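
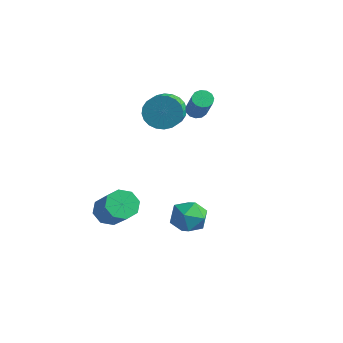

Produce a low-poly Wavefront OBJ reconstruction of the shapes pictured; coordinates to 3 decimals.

v 3.868 -1.438 -0.854
v 4.433 -2.279 -0.667
v 2.567 -2.401 -1.253
v 3.132 -3.242 -1.066
v 2.847 -2.629 -0.288
v 3.651 -2.033 -0.042
v 3.349 -2.647 -1.878
v 4.153 -2.051 -1.632
v 4.112 -3.026 -1.3
v 3.802 -3.015 -0.317
v 3.198 -1.665 -1.603
v 2.888 -1.654 -0.62
v -2.055 2.215 1.824
v -1.385 2.182 1.03
v -0.755 1.212 1.601
v -1.425 1.245 2.396
v -1.202 2.447 1.277
v -0.572 1.477 1.848
v -1.149 2.676 1.607
v -0.518 1.706 2.178
v -1.233 2.835 1.971
v -0.603 1.865 2.542
v -1.443 2.9 2.312
v -0.813 1.93 2.883
v -1.746 2.86 2.579
v -1.116 1.89 3.15
v -2.096 2.722 2.731
v -1.466 1.753 3.302
v -2.44 2.507 2.745
v -1.809 1.537 3.317
v -2.725 2.248 2.619
v -2.095 1.278 3.19
v -2.908 1.983 2.372
v -2.278 1.013 2.943
v -2.962 1.754 2.042
v -2.331 0.784 2.613
v -2.877 1.595 1.678
v -2.247 0.625 2.249
v -2.667 1.53 1.337
v -2.037 0.56 1.908
v -2.364 1.57 1.07
v -1.734 0.6 1.641
v -2.014 1.707 0.918
v -1.384 0.738 1.489
v -1.671 1.923 0.903
v -1.04 0.953 1.475
v -1.868 -2.14 -3.321
v -1.318 -2.441 -3.966
v 0.138 -3.041 -2.445
v -0.412 -2.74 -1.799
v -1.206 -1.779 -3.812
v 0.25 -2.38 -2.291
v -1.482 -1.328 -3.37
v -0.025 -1.929 -1.849
v -1.984 -1.353 -2.899
v -0.527 -1.954 -1.378
v -2.418 -1.839 -2.675
v -0.962 -2.439 -1.154
v -2.53 -2.5 -2.829
v -1.074 -3.101 -1.308
v -2.255 -2.951 -3.271
v -0.798 -3.552 -1.75
v -1.753 -2.926 -3.742
v -0.296 -3.527 -2.221
v -0.494 2.729 2.286
v -0.018 2.923 2.065
v 0.97 2.266 3.613
v 0.494 2.071 3.834
v -0.136 3.157 2.24
v 0.851 2.5 3.788
v -0.369 3.255 2.43
v 0.619 2.598 3.978
v -0.641 3.186 2.574
v 0.347 2.528 4.122
v -0.866 2.972 2.627
v 0.122 2.314 4.174
v -0.973 2.68 2.571
v 0.014 2.022 4.119
v -0.928 2.404 2.425
v 0.059 1.746 3.973
v -0.745 2.231 2.235
v 0.242 1.573 3.783
v -0.482 2.216 2.061
v 0.505 1.558 3.609
v -0.223 2.364 1.959
v 0.764 1.706 3.506
v -0.05 2.628 1.96
v 0.938 1.97 3.508
f 1 12 6
f 1 6 2
f 1 2 8
f 1 8 11
f 1 11 12
f 2 6 10
f 6 12 5
f 12 11 3
f 11 8 7
f 8 2 9
f 4 10 5
f 4 5 3
f 4 3 7
f 4 7 9
f 4 9 10
f 5 10 6
f 3 5 12
f 7 3 11
f 9 7 8
f 10 9 2
f 14 13 17
f 14 17 15
f 15 17 18
f 15 18 16
f 17 13 19
f 17 19 18
f 18 19 20
f 18 20 16
f 19 13 21
f 19 21 20
f 20 21 22
f 20 22 16
f 21 13 23
f 21 23 22
f 22 23 24
f 22 24 16
f 23 13 25
f 23 25 24
f 24 25 26
f 24 26 16
f 25 13 27
f 25 27 26
f 26 27 28
f 26 28 16
f 27 13 29
f 27 29 28
f 28 29 30
f 28 30 16
f 29 13 31
f 29 31 30
f 30 31 32
f 30 32 16
f 31 13 33
f 31 33 32
f 32 33 34
f 32 34 16
f 33 13 35
f 33 35 34
f 34 35 36
f 34 36 16
f 35 13 37
f 35 37 36
f 36 37 38
f 36 38 16
f 37 13 39
f 37 39 38
f 38 39 40
f 38 40 16
f 39 13 41
f 39 41 40
f 40 41 42
f 40 42 16
f 41 13 43
f 41 43 42
f 42 43 44
f 42 44 16
f 43 13 45
f 43 45 44
f 44 45 46
f 44 46 16
f 45 13 14
f 45 14 46
f 46 14 15
f 46 15 16
f 48 47 51
f 48 51 49
f 49 51 52
f 49 52 50
f 51 47 53
f 51 53 52
f 52 53 54
f 52 54 50
f 53 47 55
f 53 55 54
f 54 55 56
f 54 56 50
f 55 47 57
f 55 57 56
f 56 57 58
f 56 58 50
f 57 47 59
f 57 59 58
f 58 59 60
f 58 60 50
f 59 47 61
f 59 61 60
f 60 61 62
f 60 62 50
f 61 47 63
f 61 63 62
f 62 63 64
f 62 64 50
f 63 47 48
f 63 48 64
f 64 48 49
f 64 49 50
f 66 65 69
f 66 69 67
f 67 69 70
f 67 70 68
f 69 65 71
f 69 71 70
f 70 71 72
f 70 72 68
f 71 65 73
f 71 73 72
f 72 73 74
f 72 74 68
f 73 65 75
f 73 75 74
f 74 75 76
f 74 76 68
f 75 65 77
f 75 77 76
f 76 77 78
f 76 78 68
f 77 65 79
f 77 79 78
f 78 79 80
f 78 80 68
f 79 65 81
f 79 81 80
f 80 81 82
f 80 82 68
f 81 65 83
f 81 83 82
f 82 83 84
f 82 84 68
f 83 65 85
f 83 85 84
f 84 85 86
f 84 86 68
f 85 65 87
f 85 87 86
f 86 87 88
f 86 88 68
f 87 65 66
f 87 66 88
f 88 66 67
f 88 67 68



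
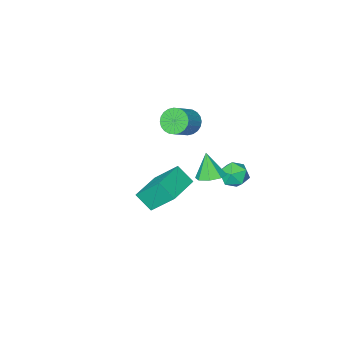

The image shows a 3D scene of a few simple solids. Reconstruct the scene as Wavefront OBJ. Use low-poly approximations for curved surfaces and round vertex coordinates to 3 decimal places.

v -3.326 -3.974 -1.154
v -2.856 -3.798 -1.914
v -1.644 -3.371 -1.065
v -2.114 -3.546 -0.306
v -3.01 -3.483 -1.853
v -1.798 -3.056 -1.004
v -3.211 -3.244 -1.686
v -1.999 -2.817 -0.837
v -3.43 -3.115 -1.438
v -2.218 -2.688 -0.589
v -3.633 -3.117 -1.146
v -2.421 -2.69 -0.298
v -3.79 -3.25 -0.856
v -2.578 -2.822 -0.008
v -3.876 -3.492 -0.612
v -2.664 -3.065 0.237
v -3.878 -3.808 -0.45
v -2.666 -3.381 0.399
v -3.796 -4.149 -0.395
v -2.584 -3.722 0.454
v -3.642 -4.464 -0.456
v -2.43 -4.037 0.393
v -3.441 -4.703 -0.623
v -2.229 -4.276 0.226
v -3.222 -4.832 -0.871
v -2.01 -4.405 -0.022
v -3.019 -4.83 -1.162
v -1.807 -4.403 -0.314
v -2.862 -4.698 -1.452
v -1.65 -4.27 -0.604
v -2.776 -4.455 -1.697
v -1.564 -4.028 -0.848
v -2.774 -4.139 -1.859
v -1.562 -3.712 -1.01
v 2.503 1.275 -0.049
v 1.84 2.453 1.356
v 2.11 2.104 -0.928
v 1.448 3.281 0.477
v 4.332 2.219 0.023
v 3.67 3.396 1.428
v 3.94 3.047 -0.856
v 3.277 4.225 0.549
v -0.119 2.704 -0.167
v 0.726 2.762 -0.097
v -0.201 2.116 1.307
v 0.422 3.302 0.101
v -0.199 3.492 0.142
v -0.773 3.22 0.002
v -0.964 2.646 -0.238
v -0.66 2.106 -0.436
v -0.039 1.916 -0.477
v 0.535 2.188 -0.336
v -4.202 0.764 -3.363
v -3.35 1.182 -3.243
v -3.61 -0.582 -2.877
v -2.758 -0.164 -2.757
v -3.487 0.064 -2.181
v -3.853 0.895 -2.482
v -3.107 -0.295 -3.638
v -3.473 0.536 -3.939
v -2.673 0.527 -3.414
v -2.908 0.749 -2.513
v -4.052 -0.149 -3.607
v -4.287 0.073 -2.706
f 2 1 5
f 2 5 3
f 3 5 6
f 3 6 4
f 5 1 7
f 5 7 6
f 6 7 8
f 6 8 4
f 7 1 9
f 7 9 8
f 8 9 10
f 8 10 4
f 9 1 11
f 9 11 10
f 10 11 12
f 10 12 4
f 11 1 13
f 11 13 12
f 12 13 14
f 12 14 4
f 13 1 15
f 13 15 14
f 14 15 16
f 14 16 4
f 15 1 17
f 15 17 16
f 16 17 18
f 16 18 4
f 17 1 19
f 17 19 18
f 18 19 20
f 18 20 4
f 19 1 21
f 19 21 20
f 20 21 22
f 20 22 4
f 21 1 23
f 21 23 22
f 22 23 24
f 22 24 4
f 23 1 25
f 23 25 24
f 24 25 26
f 24 26 4
f 25 1 27
f 25 27 26
f 26 27 28
f 26 28 4
f 27 1 29
f 27 29 28
f 28 29 30
f 28 30 4
f 29 1 31
f 29 31 30
f 30 31 32
f 30 32 4
f 31 1 33
f 31 33 32
f 32 33 34
f 32 34 4
f 33 1 2
f 33 2 34
f 34 2 3
f 34 3 4
f 36 38 35
f 39 36 35
f 35 38 37
f 37 39 35
f 36 42 38
f 40 36 39
f 40 42 36
f 38 42 37
f 41 39 37
f 37 42 41
f 41 40 39
f 42 40 41
f 44 43 46
f 44 46 45
f 46 43 47
f 46 47 45
f 47 43 48
f 47 48 45
f 48 43 49
f 48 49 45
f 49 43 50
f 49 50 45
f 50 43 51
f 50 51 45
f 51 43 52
f 51 52 45
f 52 43 44
f 52 44 45
f 53 64 58
f 53 58 54
f 53 54 60
f 53 60 63
f 53 63 64
f 54 58 62
f 58 64 57
f 64 63 55
f 63 60 59
f 60 54 61
f 56 62 57
f 56 57 55
f 56 55 59
f 56 59 61
f 56 61 62
f 57 62 58
f 55 57 64
f 59 55 63
f 61 59 60
f 62 61 54



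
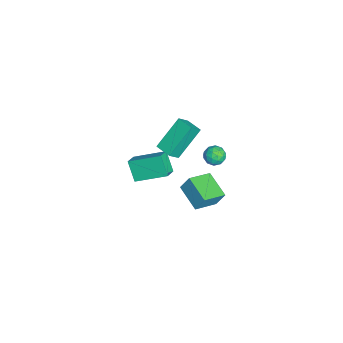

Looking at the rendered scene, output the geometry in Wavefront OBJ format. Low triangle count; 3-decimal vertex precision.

v -4.757 -2.243 -2.94
v -3.95 -2.548 -2.497
v -4.507 -0.384 -2.113
v -3.7 -0.689 -1.67
v -4 -1.851 -4.05
v -3.193 -2.156 -3.607
v -3.75 0.008 -3.223
v -2.943 -0.297 -2.78
v -1.802 2.624 -0.076
v -1.236 2.453 0.244
v -2.384 2.067 0.656
v -1.818 1.896 0.976
v -2.029 2.534 0.985
v -1.669 2.879 0.533
v -1.951 1.641 0.367
v -1.591 1.986 -0.085
v -1.327 1.845 0.518
v -1.376 2.397 0.9
v -2.244 2.123 0
v -2.293 2.675 0.382
v -1.468 2.588 0.02
v -2.152 1.932 0.88
v -2.277 2.308 0.885
v -1.944 2.207 1.074
v -1.723 2.838 0.189
v -1.39 2.737 0.378
v -1.856 2.785 0.813
v -2.23 1.783 0.522
v -1.897 1.682 0.711
v -1.676 2.313 -0.174
v -1.343 2.212 0.015
v -1.764 1.735 0.087
v -1.189 2.13 0.369
v -1.531 1.802 0.799
v -1.609 1.652 0.442
v -1.397 1.855 0.176
v -1.217 2.454 0.593
v -1.56 2.127 1.024
v -1.684 2.502 1.029
v -1.472 2.704 0.763
v -1.271 2.097 0.755
v -2.06 2.393 -0.124
v -2.403 2.066 0.307
v -2.148 1.816 0.137
v -1.936 2.018 -0.129
v -2.089 2.718 0.101
v -2.431 2.39 0.531
v -2.223 2.665 0.724
v -2.011 2.868 0.458
v -2.349 2.423 0.145
v -0.231 -0.374 2.831
v -1.225 0.79 4.285
v 0.508 0.299 2.798
v -0.485 1.462 4.252
v 0.245 -0.862 3.548
v -0.748 0.301 5.002
v 0.985 -0.19 3.515
v -0.009 0.974 4.969
v 0.864 1.483 0.968
v 0.945 1.954 1.881
v 2.181 2.269 0.446
v 2.262 2.74 1.358
v 1.718 0.38 1.462
v 1.799 0.851 2.374
v 3.035 1.166 0.939
v 3.116 1.637 1.852
f 2 4 1
f 5 2 1
f 1 4 3
f 3 5 1
f 2 8 4
f 6 2 5
f 6 8 2
f 4 8 3
f 7 5 3
f 3 8 7
f 7 6 5
f 8 6 7
f 9 46 25
f 46 20 49
f 25 49 14
f 46 49 25
f 9 25 21
f 25 14 26
f 21 26 10
f 25 26 21
f 9 21 30
f 21 10 31
f 30 31 16
f 21 31 30
f 9 30 42
f 30 16 45
f 42 45 19
f 30 45 42
f 9 42 46
f 42 19 50
f 46 50 20
f 42 50 46
f 10 26 37
f 26 14 40
f 37 40 18
f 26 40 37
f 14 49 27
f 49 20 48
f 27 48 13
f 49 48 27
f 20 50 47
f 50 19 43
f 47 43 11
f 50 43 47
f 19 45 44
f 45 16 32
f 44 32 15
f 45 32 44
f 16 31 36
f 31 10 33
f 36 33 17
f 31 33 36
f 12 38 24
f 38 18 39
f 24 39 13
f 38 39 24
f 12 24 22
f 24 13 23
f 22 23 11
f 24 23 22
f 12 22 29
f 22 11 28
f 29 28 15
f 22 28 29
f 12 29 34
f 29 15 35
f 34 35 17
f 29 35 34
f 12 34 38
f 34 17 41
f 38 41 18
f 34 41 38
f 13 39 27
f 39 18 40
f 27 40 14
f 39 40 27
f 11 23 47
f 23 13 48
f 47 48 20
f 23 48 47
f 15 28 44
f 28 11 43
f 44 43 19
f 28 43 44
f 17 35 36
f 35 15 32
f 36 32 16
f 35 32 36
f 18 41 37
f 41 17 33
f 37 33 10
f 41 33 37
f 52 54 51
f 55 52 51
f 51 54 53
f 53 55 51
f 52 58 54
f 56 52 55
f 56 58 52
f 54 58 53
f 57 55 53
f 53 58 57
f 57 56 55
f 58 56 57
f 60 62 59
f 63 60 59
f 59 62 61
f 61 63 59
f 60 66 62
f 64 60 63
f 64 66 60
f 62 66 61
f 65 63 61
f 61 66 65
f 65 64 63
f 66 64 65



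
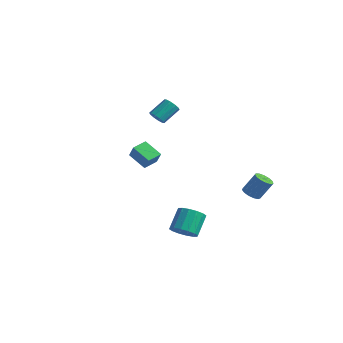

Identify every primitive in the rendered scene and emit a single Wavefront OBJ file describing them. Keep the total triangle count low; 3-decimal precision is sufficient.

v -3.818 1.861 0.241
v -3.393 2.037 -0.096
v -3.198 3.095 0.702
v -3.622 2.919 1.039
v -3.693 2.181 -0.214
v -3.497 3.239 0.585
v -4.04 2.203 -0.158
v -3.844 3.261 0.641
v -4.302 2.094 0.051
v -4.106 3.152 0.849
v -4.379 1.896 0.332
v -4.184 2.954 1.13
v -4.242 1.685 0.578
v -4.047 2.743 1.376
v -3.943 1.541 0.695
v -3.747 2.599 1.494
v -3.596 1.519 0.639
v -3.4 2.577 1.438
v -3.334 1.628 0.431
v -3.138 2.686 1.229
v -3.256 1.826 0.15
v -3.061 2.884 0.948
v 0.867 -3.823 -0.091
v -0.207 -3.907 0.543
v 0.892 -2.918 0.073
v -0.182 -3.002 0.707
v 1.342 -3.978 0.693
v 0.268 -4.062 1.327
v 1.367 -3.073 0.857
v 0.293 -3.157 1.491
v 4.08 -4.161 -3.667
v 4.371 -4.665 -3.103
v 4.07 -3.702 -2.089
v 3.78 -3.199 -2.653
v 4.701 -4.435 -3.224
v 4.4 -3.473 -2.209
v 4.864 -4.131 -3.463
v 4.563 -3.169 -2.449
v 4.817 -3.836 -3.757
v 4.516 -2.874 -2.743
v 4.573 -3.628 -4.027
v 4.272 -2.666 -3.013
v 4.197 -3.563 -4.2
v 3.896 -2.6 -3.186
v 3.79 -3.658 -4.231
v 3.489 -2.695 -3.217
v 3.46 -3.887 -4.111
v 3.159 -2.925 -3.096
v 3.297 -4.191 -3.871
v 2.996 -3.229 -2.857
v 3.344 -4.486 -3.577
v 3.043 -3.524 -2.563
v 3.588 -4.694 -3.307
v 3.287 -3.732 -2.293
v 3.964 -4.76 -3.134
v 3.663 -3.797 -2.12
v 3.514 1.825 -3.249
v 4.006 1.484 -3.293
v 4.477 2.014 -2.156
v 3.986 2.355 -2.111
v 4.075 1.773 -3.456
v 4.546 2.302 -2.319
v 3.966 2.077 -3.553
v 4.437 2.607 -2.416
v 3.713 2.302 -3.553
v 4.184 2.832 -2.416
v 3.398 2.376 -3.457
v 3.869 2.905 -2.32
v 3.119 2.274 -3.294
v 3.59 2.804 -2.157
v 2.966 2.03 -3.117
v 3.437 2.56 -1.98
v 2.987 1.721 -2.982
v 3.458 2.251 -1.845
v 3.176 1.445 -2.931
v 3.647 1.975 -1.794
v 3.472 1.29 -2.981
v 3.943 1.819 -1.844
v 3.781 1.304 -3.116
v 4.253 1.834 -1.979
f 2 1 5
f 2 5 3
f 3 5 6
f 3 6 4
f 5 1 7
f 5 7 6
f 6 7 8
f 6 8 4
f 7 1 9
f 7 9 8
f 8 9 10
f 8 10 4
f 9 1 11
f 9 11 10
f 10 11 12
f 10 12 4
f 11 1 13
f 11 13 12
f 12 13 14
f 12 14 4
f 13 1 15
f 13 15 14
f 14 15 16
f 14 16 4
f 15 1 17
f 15 17 16
f 16 17 18
f 16 18 4
f 17 1 19
f 17 19 18
f 18 19 20
f 18 20 4
f 19 1 21
f 19 21 20
f 20 21 22
f 20 22 4
f 21 1 2
f 21 2 22
f 22 2 3
f 22 3 4
f 24 26 23
f 27 24 23
f 23 26 25
f 25 27 23
f 24 30 26
f 28 24 27
f 28 30 24
f 26 30 25
f 29 27 25
f 25 30 29
f 29 28 27
f 30 28 29
f 32 31 35
f 32 35 33
f 33 35 36
f 33 36 34
f 35 31 37
f 35 37 36
f 36 37 38
f 36 38 34
f 37 31 39
f 37 39 38
f 38 39 40
f 38 40 34
f 39 31 41
f 39 41 40
f 40 41 42
f 40 42 34
f 41 31 43
f 41 43 42
f 42 43 44
f 42 44 34
f 43 31 45
f 43 45 44
f 44 45 46
f 44 46 34
f 45 31 47
f 45 47 46
f 46 47 48
f 46 48 34
f 47 31 49
f 47 49 48
f 48 49 50
f 48 50 34
f 49 31 51
f 49 51 50
f 50 51 52
f 50 52 34
f 51 31 53
f 51 53 52
f 52 53 54
f 52 54 34
f 53 31 55
f 53 55 54
f 54 55 56
f 54 56 34
f 55 31 32
f 55 32 56
f 56 32 33
f 56 33 34
f 58 57 61
f 58 61 59
f 59 61 62
f 59 62 60
f 61 57 63
f 61 63 62
f 62 63 64
f 62 64 60
f 63 57 65
f 63 65 64
f 64 65 66
f 64 66 60
f 65 57 67
f 65 67 66
f 66 67 68
f 66 68 60
f 67 57 69
f 67 69 68
f 68 69 70
f 68 70 60
f 69 57 71
f 69 71 70
f 70 71 72
f 70 72 60
f 71 57 73
f 71 73 72
f 72 73 74
f 72 74 60
f 73 57 75
f 73 75 74
f 74 75 76
f 74 76 60
f 75 57 77
f 75 77 76
f 76 77 78
f 76 78 60
f 77 57 79
f 77 79 78
f 78 79 80
f 78 80 60
f 79 57 58
f 79 58 80
f 80 58 59
f 80 59 60



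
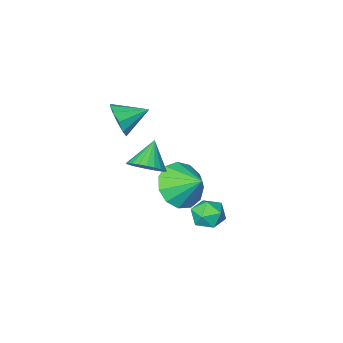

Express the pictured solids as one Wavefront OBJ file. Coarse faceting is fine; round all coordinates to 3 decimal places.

v 0.718 -2.987 -4.25
v 1.76 -2.84 -4.009
v 0.402 -1.993 -3.49
v 1.648 -2.499 -4.501
v 1.241 -2.314 -4.913
v 0.668 -2.342 -5.115
v 0.11 -2.574 -5.042
v -0.255 -2.938 -4.717
v -0.31 -3.317 -4.245
v -0.04 -3.592 -3.774
v 0.471 -3.674 -3.454
v 1.061 -3.538 -3.387
v 1.541 -3.227 -3.594
v 2.534 -2.411 -2.175
v 3.006 -2.119 -1.657
v 1.866 -2.949 -1.265
v 2.803 -1.903 -1.678
v 2.559 -1.766 -1.776
v 2.311 -1.726 -1.934
v 2.098 -1.791 -2.129
v 1.95 -1.95 -2.331
v 1.891 -2.18 -2.509
v 1.93 -2.444 -2.637
v 2.061 -2.704 -2.694
v 2.264 -2.919 -2.672
v 2.508 -3.057 -2.575
v 2.756 -3.097 -2.417
v 2.97 -3.032 -2.222
v 3.117 -2.873 -2.02
v 3.176 -2.643 -1.842
v 3.137 -2.379 -1.714
v 1.01 0.259 -3.558
v 1.694 0.065 -3.627
v 0.686 -0.665 -4.173
v 1.37 -0.859 -4.242
v 1.051 -0.896 -3.604
v 1.251 -0.325 -3.223
v 1.129 -0.275 -4.577
v 1.329 0.296 -4.196
v 1.768 -0.265 -4.257
v 1.72 -0.649 -3.655
v 0.66 0.049 -4.145
v 0.612 -0.335 -3.543
v 3.255 -3.125 0.226
v 3.607 -2.901 0.885
v 2.205 -2.735 0.654
v 3.619 -2.531 0.576
v 3.492 -2.388 0.134
v 3.274 -2.526 -0.274
v 3.049 -2.894 -0.49
v 2.903 -3.349 -0.433
v 2.892 -3.72 -0.125
v 3.019 -3.863 0.318
v 3.236 -3.724 0.725
v 3.461 -3.357 0.941
f 2 1 4
f 2 4 3
f 4 1 5
f 4 5 3
f 5 1 6
f 5 6 3
f 6 1 7
f 6 7 3
f 7 1 8
f 7 8 3
f 8 1 9
f 8 9 3
f 9 1 10
f 9 10 3
f 10 1 11
f 10 11 3
f 11 1 12
f 11 12 3
f 12 1 13
f 12 13 3
f 13 1 2
f 13 2 3
f 15 14 17
f 15 17 16
f 17 14 18
f 17 18 16
f 18 14 19
f 18 19 16
f 19 14 20
f 19 20 16
f 20 14 21
f 20 21 16
f 21 14 22
f 21 22 16
f 22 14 23
f 22 23 16
f 23 14 24
f 23 24 16
f 24 14 25
f 24 25 16
f 25 14 26
f 25 26 16
f 26 14 27
f 26 27 16
f 27 14 28
f 27 28 16
f 28 14 29
f 28 29 16
f 29 14 30
f 29 30 16
f 30 14 31
f 30 31 16
f 31 14 15
f 31 15 16
f 32 43 37
f 32 37 33
f 32 33 39
f 32 39 42
f 32 42 43
f 33 37 41
f 37 43 36
f 43 42 34
f 42 39 38
f 39 33 40
f 35 41 36
f 35 36 34
f 35 34 38
f 35 38 40
f 35 40 41
f 36 41 37
f 34 36 43
f 38 34 42
f 40 38 39
f 41 40 33
f 45 44 47
f 45 47 46
f 47 44 48
f 47 48 46
f 48 44 49
f 48 49 46
f 49 44 50
f 49 50 46
f 50 44 51
f 50 51 46
f 51 44 52
f 51 52 46
f 52 44 53
f 52 53 46
f 53 44 54
f 53 54 46
f 54 44 55
f 54 55 46
f 55 44 45
f 55 45 46



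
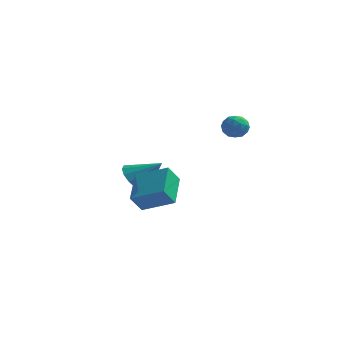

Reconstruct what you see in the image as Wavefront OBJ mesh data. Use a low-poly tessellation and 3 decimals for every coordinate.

v -2.717 -0.235 -0.846
v -2.266 -0.817 -1.309
v -1.583 -0.145 0.146
v -2.149 -0.417 -1.479
v -2.184 0.032 -1.48
v -2.362 0.409 -1.311
v -2.636 0.614 -1.017
v -2.931 0.591 -0.678
v -3.169 0.347 -0.383
v -3.286 -0.054 -0.213
v -3.25 -0.502 -0.213
v -3.072 -0.88 -0.382
v -2.799 -1.085 -0.676
v -2.504 -1.062 -1.015
v -1.457 -4.193 -0.721
v -1.848 -4.583 0.076
v -1.612 -2.707 -0.069
v -2.003 -3.098 0.728
v -0.037 -4.322 -0.088
v -0.428 -4.713 0.709
v -0.192 -2.837 0.564
v -0.583 -3.227 1.361
v 0.906 2.168 2.096
v 1.454 2.281 1.76
v 0.986 1.139 1.88
v 1.534 1.252 1.544
v 1.528 1.322 2.193
v 1.479 1.958 2.326
v 0.961 1.462 1.314
v 0.912 2.098 1.447
v 1.488 1.845 1.277
v 1.838 1.758 1.82
v 0.602 1.662 1.82
v 0.952 1.575 2.363
v 1.173 2.315 1.947
v 1.267 1.105 1.693
v 1.263 1.146 2.074
v 1.585 1.212 1.877
v 1.188 2.125 2.279
v 1.51 2.191 2.082
v 1.553 1.627 2.336
v 0.93 1.229 1.558
v 1.252 1.295 1.361
v 0.855 2.208 1.763
v 1.177 2.274 1.566
v 0.887 1.793 1.304
v 1.515 2.125 1.466
v 1.562 1.52 1.339
v 1.225 1.643 1.204
v 1.197 2.017 1.282
v 1.721 2.074 1.785
v 1.768 1.469 1.658
v 1.764 1.51 2.039
v 1.735 1.884 2.118
v 1.741 1.817 1.501
v 0.672 1.951 1.982
v 0.719 1.346 1.855
v 0.705 1.536 1.522
v 0.676 1.91 1.601
v 0.878 1.9 2.301
v 0.925 1.295 2.174
v 1.243 1.403 2.358
v 1.215 1.777 2.436
v 0.699 1.603 2.139
f 2 1 4
f 2 4 3
f 4 1 5
f 4 5 3
f 5 1 6
f 5 6 3
f 6 1 7
f 6 7 3
f 7 1 8
f 7 8 3
f 8 1 9
f 8 9 3
f 9 1 10
f 9 10 3
f 10 1 11
f 10 11 3
f 11 1 12
f 11 12 3
f 12 1 13
f 12 13 3
f 13 1 14
f 13 14 3
f 14 1 2
f 14 2 3
f 16 18 15
f 19 16 15
f 15 18 17
f 17 19 15
f 16 22 18
f 20 16 19
f 20 22 16
f 18 22 17
f 21 19 17
f 17 22 21
f 21 20 19
f 22 20 21
f 23 60 39
f 60 34 63
f 39 63 28
f 60 63 39
f 23 39 35
f 39 28 40
f 35 40 24
f 39 40 35
f 23 35 44
f 35 24 45
f 44 45 30
f 35 45 44
f 23 44 56
f 44 30 59
f 56 59 33
f 44 59 56
f 23 56 60
f 56 33 64
f 60 64 34
f 56 64 60
f 24 40 51
f 40 28 54
f 51 54 32
f 40 54 51
f 28 63 41
f 63 34 62
f 41 62 27
f 63 62 41
f 34 64 61
f 64 33 57
f 61 57 25
f 64 57 61
f 33 59 58
f 59 30 46
f 58 46 29
f 59 46 58
f 30 45 50
f 45 24 47
f 50 47 31
f 45 47 50
f 26 52 38
f 52 32 53
f 38 53 27
f 52 53 38
f 26 38 36
f 38 27 37
f 36 37 25
f 38 37 36
f 26 36 43
f 36 25 42
f 43 42 29
f 36 42 43
f 26 43 48
f 43 29 49
f 48 49 31
f 43 49 48
f 26 48 52
f 48 31 55
f 52 55 32
f 48 55 52
f 27 53 41
f 53 32 54
f 41 54 28
f 53 54 41
f 25 37 61
f 37 27 62
f 61 62 34
f 37 62 61
f 29 42 58
f 42 25 57
f 58 57 33
f 42 57 58
f 31 49 50
f 49 29 46
f 50 46 30
f 49 46 50
f 32 55 51
f 55 31 47
f 51 47 24
f 55 47 51



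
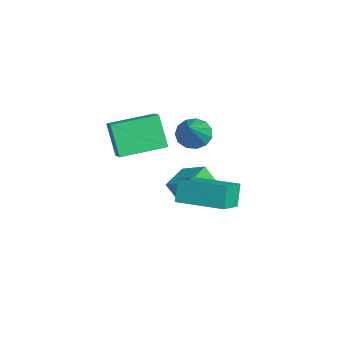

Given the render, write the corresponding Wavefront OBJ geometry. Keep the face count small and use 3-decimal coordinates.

v -3.773 -0.072 1.167
v -2.946 -0.092 1.653
v -3.839 1.928 1.364
v -3.011 1.907 1.85
v -2.949 0.093 -0.23
v -2.121 0.072 0.256
v -3.014 2.092 -0.033
v -2.187 2.072 0.453
v -0.701 2.711 2.144
v -0.168 3.075 1.782
v 0.641 2.129 3.536
v -0.332 3.346 2.054
v -0.613 3.416 2.354
v -0.922 3.261 2.587
v -1.161 2.933 2.68
v -1.254 2.534 2.603
v -1.172 2.191 2.38
v -0.94 2.014 2.082
v -0.632 2.058 1.804
v -0.347 2.31 1.634
v -0.174 2.689 1.626
v -2.479 2.509 -3.034
v -2.733 2.107 -2.258
v -3.319 3.438 -2.828
v -3.573 3.036 -2.052
v -1.547 3.204 -2.368
v -1.801 2.802 -1.592
v -2.387 4.133 -2.162
v -2.641 3.731 -1.386
v 0.932 1.513 -0.473
v 0.464 1.756 0.47
v 0.132 2.298 -1.071
v -0.335 2.541 -0.129
v 2.275 3.079 -0.211
v 1.808 3.322 0.731
v 1.476 3.864 -0.81
v 1.008 4.107 0.133
f 2 4 1
f 5 2 1
f 1 4 3
f 3 5 1
f 2 8 4
f 6 2 5
f 6 8 2
f 4 8 3
f 7 5 3
f 3 8 7
f 7 6 5
f 8 6 7
f 10 9 12
f 10 12 11
f 12 9 13
f 12 13 11
f 13 9 14
f 13 14 11
f 14 9 15
f 14 15 11
f 15 9 16
f 15 16 11
f 16 9 17
f 16 17 11
f 17 9 18
f 17 18 11
f 18 9 19
f 18 19 11
f 19 9 20
f 19 20 11
f 20 9 21
f 20 21 11
f 21 9 10
f 21 10 11
f 23 25 22
f 26 23 22
f 22 25 24
f 24 26 22
f 23 29 25
f 27 23 26
f 27 29 23
f 25 29 24
f 28 26 24
f 24 29 28
f 28 27 26
f 29 27 28
f 31 33 30
f 34 31 30
f 30 33 32
f 32 34 30
f 31 37 33
f 35 31 34
f 35 37 31
f 33 37 32
f 36 34 32
f 32 37 36
f 36 35 34
f 37 35 36



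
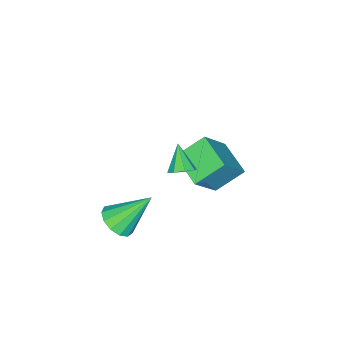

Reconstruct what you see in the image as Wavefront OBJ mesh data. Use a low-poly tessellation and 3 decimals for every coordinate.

v -5.48 1.494 -0.896
v -4.19 1.336 0.664
v -4.79 2.931 -1.321
v -3.5 2.773 0.238
v -4.48 0.747 -1.798
v -3.19 0.589 -0.239
v -3.79 2.184 -2.224
v -2.5 2.026 -0.664
v 0.429 0.328 -1.591
v 1.186 0.551 -1.303
v -0.449 1.372 -0.089
v 1.057 0.886 -1.612
v 0.729 1.044 -1.914
v 0.305 0.975 -2.113
v -0.079 0.7 -2.147
v -0.302 0.307 -2.005
v -0.292 -0.079 -1.731
v -0.054 -0.336 -1.413
v 0.338 -0.382 -1.152
v 0.759 -0.203 -1.03
v 1.075 0.145 -1.087
v -0.772 2.603 2.212
v -0.284 2.555 2.521
v -1.388 1.977 3.088
v -0.513 2.921 2.622
v -0.894 3.101 2.482
v -1.204 2.989 2.185
v -1.261 2.651 1.903
v -1.031 2.284 1.802
v -0.65 2.104 1.942
v -0.341 2.216 2.24
f 2 4 1
f 5 2 1
f 1 4 3
f 3 5 1
f 2 8 4
f 6 2 5
f 6 8 2
f 4 8 3
f 7 5 3
f 3 8 7
f 7 6 5
f 8 6 7
f 10 9 12
f 10 12 11
f 12 9 13
f 12 13 11
f 13 9 14
f 13 14 11
f 14 9 15
f 14 15 11
f 15 9 16
f 15 16 11
f 16 9 17
f 16 17 11
f 17 9 18
f 17 18 11
f 18 9 19
f 18 19 11
f 19 9 20
f 19 20 11
f 20 9 21
f 20 21 11
f 21 9 10
f 21 10 11
f 23 22 25
f 23 25 24
f 25 22 26
f 25 26 24
f 26 22 27
f 26 27 24
f 27 22 28
f 27 28 24
f 28 22 29
f 28 29 24
f 29 22 30
f 29 30 24
f 30 22 31
f 30 31 24
f 31 22 23
f 31 23 24



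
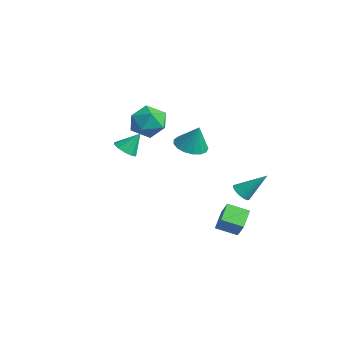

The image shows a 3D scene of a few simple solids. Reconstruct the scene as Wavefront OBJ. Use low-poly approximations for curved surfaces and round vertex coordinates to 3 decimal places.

v 2.333 2.195 -1.554
v 2.846 1.753 -1.421
v 3.067 3.465 -0.166
v 2.955 1.903 -1.616
v 2.969 2.097 -1.802
v 2.887 2.307 -1.95
v 2.72 2.499 -2.037
v 2.494 2.645 -2.051
v 2.244 2.722 -1.99
v 2.007 2.719 -1.862
v 1.82 2.637 -1.687
v 1.711 2.487 -1.492
v 1.696 2.292 -1.306
v 1.779 2.083 -1.158
v 1.946 1.891 -1.071
v 2.171 1.745 -1.057
v 2.422 1.667 -1.118
v 2.659 1.67 -1.246
v 3.164 -0.009 -3.483
v 3.83 -0.022 -2.485
v 2.255 0.936 -2.865
v 2.921 0.923 -1.867
v 3.919 1.037 -3.973
v 4.585 1.024 -2.975
v 3.01 1.982 -3.355
v 3.676 1.969 -2.357
v 0.36 -4.227 2.641
v 1.048 -4.589 2.78
v 0.58 -3.373 3.779
v 1.134 -4.213 2.481
v 0.924 -3.842 2.243
v 0.499 -3.618 2.157
v 0.021 -3.626 2.256
v -0.328 -3.864 2.502
v -0.413 -4.241 2.8
v -0.204 -4.612 3.038
v 0.222 -4.836 3.124
v 0.7 -4.827 3.025
v -4.009 2.462 -0.496
v -3.029 2.029 -0.744
v -3.471 2.738 1.156
v -2.97 2.542 -0.848
v -3.15 3.036 -0.872
v -3.526 3.399 -0.81
v -4.013 3.548 -0.676
v -4.499 3.447 -0.501
v -4.873 3.121 -0.324
v -5.049 2.644 -0.188
v -4.987 2.126 -0.121
v -4.701 1.684 -0.141
v -4.257 1.421 -0.242
v -3.755 1.396 -0.402
v -3.312 1.616 -0.583
v -3.43 -1.701 3.186
v -2.996 -1.176 2.124
v -1.584 -1.504 4.036
v -1.15 -0.979 2.974
v -1.979 -0.356 3.693
v -3.12 -0.478 3.168
v -1.46 -2.202 2.992
v -2.601 -2.324 2.467
v -1.779 -1.486 2.004
v -2.1 -0.345 2.437
v -2.48 -2.335 3.723
v -2.801 -1.194 4.156
f 2 1 4
f 2 4 3
f 4 1 5
f 4 5 3
f 5 1 6
f 5 6 3
f 6 1 7
f 6 7 3
f 7 1 8
f 7 8 3
f 8 1 9
f 8 9 3
f 9 1 10
f 9 10 3
f 10 1 11
f 10 11 3
f 11 1 12
f 11 12 3
f 12 1 13
f 12 13 3
f 13 1 14
f 13 14 3
f 14 1 15
f 14 15 3
f 15 1 16
f 15 16 3
f 16 1 17
f 16 17 3
f 17 1 18
f 17 18 3
f 18 1 2
f 18 2 3
f 20 22 19
f 23 20 19
f 19 22 21
f 21 23 19
f 20 26 22
f 24 20 23
f 24 26 20
f 22 26 21
f 25 23 21
f 21 26 25
f 25 24 23
f 26 24 25
f 28 27 30
f 28 30 29
f 30 27 31
f 30 31 29
f 31 27 32
f 31 32 29
f 32 27 33
f 32 33 29
f 33 27 34
f 33 34 29
f 34 27 35
f 34 35 29
f 35 27 36
f 35 36 29
f 36 27 37
f 36 37 29
f 37 27 38
f 37 38 29
f 38 27 28
f 38 28 29
f 40 39 42
f 40 42 41
f 42 39 43
f 42 43 41
f 43 39 44
f 43 44 41
f 44 39 45
f 44 45 41
f 45 39 46
f 45 46 41
f 46 39 47
f 46 47 41
f 47 39 48
f 47 48 41
f 48 39 49
f 48 49 41
f 49 39 50
f 49 50 41
f 50 39 51
f 50 51 41
f 51 39 52
f 51 52 41
f 52 39 53
f 52 53 41
f 53 39 40
f 53 40 41
f 54 65 59
f 54 59 55
f 54 55 61
f 54 61 64
f 54 64 65
f 55 59 63
f 59 65 58
f 65 64 56
f 64 61 60
f 61 55 62
f 57 63 58
f 57 58 56
f 57 56 60
f 57 60 62
f 57 62 63
f 58 63 59
f 56 58 65
f 60 56 64
f 62 60 61
f 63 62 55



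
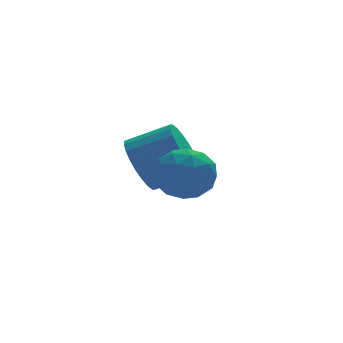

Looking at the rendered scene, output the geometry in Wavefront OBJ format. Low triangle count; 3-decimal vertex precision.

v -2.228 -0.051 0.133
v -1.643 -0.515 0.135
v -2.797 -0.765 0.925
v -2.212 -1.229 0.927
v -2.151 -0.549 1.231
v -1.8 -0.108 0.741
v -2.64 -1.172 0.319
v -2.289 -0.731 -0.171
v -1.898 -1.207 0.25
v -1.595 -0.823 0.814
v -2.845 -0.457 0.246
v -2.542 -0.073 0.81
v -1.886 -0.221 0.065
v -2.554 -1.059 0.995
v -2.518 -0.66 1.174
v -2.174 -0.933 1.175
v -1.978 0.018 0.421
v -1.634 -0.254 0.422
v -1.932 -0.274 1.066
v -2.806 -1.026 0.638
v -2.462 -1.298 0.639
v -2.266 -0.347 -0.115
v -1.922 -0.62 -0.114
v -2.508 -1.006 -0.006
v -1.692 -0.9 0.133
v -2.026 -1.319 0.599
v -2.278 -1.286 0.241
v -2.071 -1.027 -0.047
v -1.514 -0.674 0.465
v -1.848 -1.093 0.93
v -1.812 -0.694 1.109
v -1.606 -0.435 0.821
v -1.663 -1.081 0.532
v -2.592 -0.187 0.13
v -2.926 -0.606 0.595
v -2.834 -0.845 0.239
v -2.628 -0.586 -0.049
v -2.414 0.039 0.461
v -2.748 -0.38 0.927
v -2.369 -0.253 1.107
v -2.162 0.006 0.819
v -2.777 -0.199 0.528
v -2.507 1.63 0.052
v -2.094 2.2 -0.329
v -1.12 1.84 0.187
v -1.533 1.27 0.568
v -2.178 2.349 -0.068
v -1.203 1.989 0.449
v -2.311 2.389 0.212
v -1.337 2.029 0.728
v -2.474 2.313 0.467
v -1.5 1.953 0.983
v -2.642 2.134 0.659
v -1.668 1.773 1.175
v -2.79 1.877 0.758
v -1.816 1.517 1.275
v -2.895 1.583 0.75
v -1.92 1.223 1.267
v -2.94 1.296 0.636
v -1.966 0.936 1.152
v -2.92 1.06 0.433
v -1.946 0.7 0.949
v -2.837 0.911 0.171
v -1.862 0.551 0.688
v -2.703 0.871 -0.108
v -1.729 0.511 0.408
v -2.54 0.947 -0.363
v -1.566 0.587 0.153
v -2.372 1.127 -0.555
v -1.398 0.766 -0.039
v -2.224 1.383 -0.655
v -1.25 1.023 -0.138
v -2.12 1.677 -0.647
v -1.145 1.317 -0.13
v -2.074 1.964 -0.532
v -1.1 1.604 -0.016
f 1 38 17
f 38 12 41
f 17 41 6
f 38 41 17
f 1 17 13
f 17 6 18
f 13 18 2
f 17 18 13
f 1 13 22
f 13 2 23
f 22 23 8
f 13 23 22
f 1 22 34
f 22 8 37
f 34 37 11
f 22 37 34
f 1 34 38
f 34 11 42
f 38 42 12
f 34 42 38
f 2 18 29
f 18 6 32
f 29 32 10
f 18 32 29
f 6 41 19
f 41 12 40
f 19 40 5
f 41 40 19
f 12 42 39
f 42 11 35
f 39 35 3
f 42 35 39
f 11 37 36
f 37 8 24
f 36 24 7
f 37 24 36
f 8 23 28
f 23 2 25
f 28 25 9
f 23 25 28
f 4 30 16
f 30 10 31
f 16 31 5
f 30 31 16
f 4 16 14
f 16 5 15
f 14 15 3
f 16 15 14
f 4 14 21
f 14 3 20
f 21 20 7
f 14 20 21
f 4 21 26
f 21 7 27
f 26 27 9
f 21 27 26
f 4 26 30
f 26 9 33
f 30 33 10
f 26 33 30
f 5 31 19
f 31 10 32
f 19 32 6
f 31 32 19
f 3 15 39
f 15 5 40
f 39 40 12
f 15 40 39
f 7 20 36
f 20 3 35
f 36 35 11
f 20 35 36
f 9 27 28
f 27 7 24
f 28 24 8
f 27 24 28
f 10 33 29
f 33 9 25
f 29 25 2
f 33 25 29
f 44 43 47
f 44 47 45
f 45 47 48
f 45 48 46
f 47 43 49
f 47 49 48
f 48 49 50
f 48 50 46
f 49 43 51
f 49 51 50
f 50 51 52
f 50 52 46
f 51 43 53
f 51 53 52
f 52 53 54
f 52 54 46
f 53 43 55
f 53 55 54
f 54 55 56
f 54 56 46
f 55 43 57
f 55 57 56
f 56 57 58
f 56 58 46
f 57 43 59
f 57 59 58
f 58 59 60
f 58 60 46
f 59 43 61
f 59 61 60
f 60 61 62
f 60 62 46
f 61 43 63
f 61 63 62
f 62 63 64
f 62 64 46
f 63 43 65
f 63 65 64
f 64 65 66
f 64 66 46
f 65 43 67
f 65 67 66
f 66 67 68
f 66 68 46
f 67 43 69
f 67 69 68
f 68 69 70
f 68 70 46
f 69 43 71
f 69 71 70
f 70 71 72
f 70 72 46
f 71 43 73
f 71 73 72
f 72 73 74
f 72 74 46
f 73 43 75
f 73 75 74
f 74 75 76
f 74 76 46
f 75 43 44
f 75 44 76
f 76 44 45
f 76 45 46



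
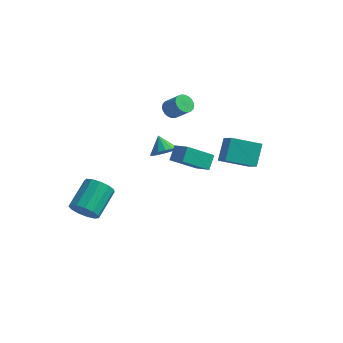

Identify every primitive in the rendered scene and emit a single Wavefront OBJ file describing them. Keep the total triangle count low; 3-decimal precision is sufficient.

v -2.985 -4.258 -2.05
v -2.078 -4.317 -2.012
v -2.008 -2.621 -1.033
v -2.915 -2.562 -1.07
v -2.188 -4.063 -2.444
v -2.118 -2.367 -1.465
v -2.552 -3.871 -2.75
v -2.482 -2.175 -1.771
v -3.053 -3.802 -2.834
v -2.983 -2.106 -1.855
v -3.533 -3.878 -2.669
v -3.462 -2.182 -1.69
v -3.838 -4.074 -2.307
v -3.768 -2.378 -1.328
v -3.873 -4.329 -1.864
v -3.803 -2.633 -0.884
v -3.626 -4.561 -1.479
v -3.556 -2.865 -0.5
v -3.175 -4.697 -1.276
v -3.105 -3.001 -0.296
v -2.664 -4.694 -1.318
v -2.594 -2.998 -0.339
v -2.255 -4.552 -1.593
v -2.185 -2.856 -0.613
v -1.4 3.159 1.982
v -1.022 3.553 1.648
v -0.122 3.415 2.504
v -0.5 3.021 2.838
v -1.14 3.714 1.798
v -0.24 3.576 2.654
v -1.297 3.791 1.976
v -0.397 3.652 2.832
v -1.471 3.771 2.155
v -0.57 3.633 3.011
v -1.633 3.659 2.308
v -0.733 3.52 3.164
v -1.76 3.47 2.411
v -0.859 3.331 3.267
v -1.832 3.234 2.448
v -0.932 3.095 3.304
v -1.839 2.986 2.415
v -0.938 2.848 3.271
v -1.778 2.765 2.316
v -0.878 2.627 3.172
v -1.66 2.604 2.166
v -0.76 2.466 3.022
v -1.503 2.528 1.988
v -0.603 2.389 2.844
v -1.33 2.547 1.809
v -0.429 2.409 2.665
v -1.167 2.66 1.656
v -0.267 2.521 2.512
v -1.041 2.849 1.553
v -0.14 2.71 2.409
v -0.968 3.085 1.516
v -0.068 2.946 2.372
v -0.962 3.332 1.549
v -0.061 3.194 2.405
v 0.071 -0.06 0.343
v 0.023 0.666 1.043
v 1.102 1.124 -0.813
v 1.055 1.85 -0.113
v 1.045 -0.45 0.813
v 0.998 0.276 1.513
v 2.077 0.734 -0.343
v 2.029 1.46 0.357
v -0.766 1.016 0.008
v -0.079 1.229 0.423
v -1.414 1.544 0.812
v -0.15 1.555 0.151
v -0.387 1.736 -0.158
v -0.725 1.724 -0.424
v -1.073 1.522 -0.573
v -1.34 1.185 -0.567
v -1.452 0.803 -0.406
v -1.381 0.478 -0.135
v -1.144 0.297 0.175
v -0.806 0.308 0.44
v -0.458 0.51 0.589
v -0.191 0.847 0.583
v 3.74 -0.837 2.065
v 3.608 0.165 3.174
v 2.93 -0.013 1.223
v 2.798 0.99 2.331
v 5.182 -0.01 1.489
v 5.05 0.993 2.597
v 4.372 0.815 0.646
v 4.24 1.817 1.755
f 2 1 5
f 2 5 3
f 3 5 6
f 3 6 4
f 5 1 7
f 5 7 6
f 6 7 8
f 6 8 4
f 7 1 9
f 7 9 8
f 8 9 10
f 8 10 4
f 9 1 11
f 9 11 10
f 10 11 12
f 10 12 4
f 11 1 13
f 11 13 12
f 12 13 14
f 12 14 4
f 13 1 15
f 13 15 14
f 14 15 16
f 14 16 4
f 15 1 17
f 15 17 16
f 16 17 18
f 16 18 4
f 17 1 19
f 17 19 18
f 18 19 20
f 18 20 4
f 19 1 21
f 19 21 20
f 20 21 22
f 20 22 4
f 21 1 23
f 21 23 22
f 22 23 24
f 22 24 4
f 23 1 2
f 23 2 24
f 24 2 3
f 24 3 4
f 26 25 29
f 26 29 27
f 27 29 30
f 27 30 28
f 29 25 31
f 29 31 30
f 30 31 32
f 30 32 28
f 31 25 33
f 31 33 32
f 32 33 34
f 32 34 28
f 33 25 35
f 33 35 34
f 34 35 36
f 34 36 28
f 35 25 37
f 35 37 36
f 36 37 38
f 36 38 28
f 37 25 39
f 37 39 38
f 38 39 40
f 38 40 28
f 39 25 41
f 39 41 40
f 40 41 42
f 40 42 28
f 41 25 43
f 41 43 42
f 42 43 44
f 42 44 28
f 43 25 45
f 43 45 44
f 44 45 46
f 44 46 28
f 45 25 47
f 45 47 46
f 46 47 48
f 46 48 28
f 47 25 49
f 47 49 48
f 48 49 50
f 48 50 28
f 49 25 51
f 49 51 50
f 50 51 52
f 50 52 28
f 51 25 53
f 51 53 52
f 52 53 54
f 52 54 28
f 53 25 55
f 53 55 54
f 54 55 56
f 54 56 28
f 55 25 57
f 55 57 56
f 56 57 58
f 56 58 28
f 57 25 26
f 57 26 58
f 58 26 27
f 58 27 28
f 60 62 59
f 63 60 59
f 59 62 61
f 61 63 59
f 60 66 62
f 64 60 63
f 64 66 60
f 62 66 61
f 65 63 61
f 61 66 65
f 65 64 63
f 66 64 65
f 68 67 70
f 68 70 69
f 70 67 71
f 70 71 69
f 71 67 72
f 71 72 69
f 72 67 73
f 72 73 69
f 73 67 74
f 73 74 69
f 74 67 75
f 74 75 69
f 75 67 76
f 75 76 69
f 76 67 77
f 76 77 69
f 77 67 78
f 77 78 69
f 78 67 79
f 78 79 69
f 79 67 80
f 79 80 69
f 80 67 68
f 80 68 69
f 82 84 81
f 85 82 81
f 81 84 83
f 83 85 81
f 82 88 84
f 86 82 85
f 86 88 82
f 84 88 83
f 87 85 83
f 83 88 87
f 87 86 85
f 88 86 87



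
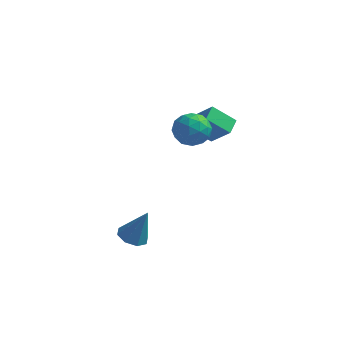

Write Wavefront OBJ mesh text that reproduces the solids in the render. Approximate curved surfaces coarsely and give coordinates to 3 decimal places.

v 1.566 1.169 3.866
v 2.149 0.314 3.68
v 0.411 0.626 2.74
v 0.994 -0.229 2.554
v 0.514 -0.112 3.482
v 1.227 0.223 4.178
v 1.333 0.717 2.242
v 2.046 1.052 2.938
v 2.005 0.035 2.676
v 1.499 -0.478 3.443
v 1.061 1.418 2.977
v 0.555 0.905 3.744
v 1.959 0.789 3.871
v 0.601 0.151 2.549
v 0.319 0.22 3.094
v 0.662 -0.283 2.985
v 1.417 0.736 4.164
v 1.76 0.233 4.055
v 0.799 -0.017 3.939
v 0.8 0.707 2.365
v 1.143 0.204 2.256
v 1.898 1.223 3.435
v 2.241 0.72 3.326
v 1.761 0.957 2.481
v 2.217 0.122 3.172
v 1.538 -0.197 2.511
v 1.737 0.359 2.327
v 2.156 0.556 2.736
v 1.919 -0.179 3.623
v 1.241 -0.498 2.961
v 0.958 -0.429 3.507
v 1.378 -0.232 3.915
v 1.835 -0.343 3.033
v 1.319 1.438 3.459
v 0.641 1.119 2.797
v 1.182 1.172 2.505
v 1.602 1.369 2.913
v 1.022 1.137 3.909
v 0.343 0.818 3.248
v 0.404 0.384 3.684
v 0.823 0.581 4.093
v 0.725 1.283 3.387
v -1.037 -1.738 -3.856
v -0.426 -1.237 -4.169
v -0.303 -1.502 -2.044
v -0.958 -0.904 -3.997
v -1.536 -1.059 -3.743
v -1.822 -1.613 -3.555
v -1.648 -2.24 -3.543
v -1.116 -2.573 -3.715
v -0.538 -2.417 -3.97
v -0.252 -1.864 -4.158
v 1.388 3.12 0.579
v 0.218 2.792 1.557
v 1.398 4.046 0.901
v 0.228 3.717 1.879
v 2.532 2.683 1.801
v 1.362 2.354 2.779
v 2.542 3.608 2.123
v 1.372 3.28 3.101
f 1 38 17
f 38 12 41
f 17 41 6
f 38 41 17
f 1 17 13
f 17 6 18
f 13 18 2
f 17 18 13
f 1 13 22
f 13 2 23
f 22 23 8
f 13 23 22
f 1 22 34
f 22 8 37
f 34 37 11
f 22 37 34
f 1 34 38
f 34 11 42
f 38 42 12
f 34 42 38
f 2 18 29
f 18 6 32
f 29 32 10
f 18 32 29
f 6 41 19
f 41 12 40
f 19 40 5
f 41 40 19
f 12 42 39
f 42 11 35
f 39 35 3
f 42 35 39
f 11 37 36
f 37 8 24
f 36 24 7
f 37 24 36
f 8 23 28
f 23 2 25
f 28 25 9
f 23 25 28
f 4 30 16
f 30 10 31
f 16 31 5
f 30 31 16
f 4 16 14
f 16 5 15
f 14 15 3
f 16 15 14
f 4 14 21
f 14 3 20
f 21 20 7
f 14 20 21
f 4 21 26
f 21 7 27
f 26 27 9
f 21 27 26
f 4 26 30
f 26 9 33
f 30 33 10
f 26 33 30
f 5 31 19
f 31 10 32
f 19 32 6
f 31 32 19
f 3 15 39
f 15 5 40
f 39 40 12
f 15 40 39
f 7 20 36
f 20 3 35
f 36 35 11
f 20 35 36
f 9 27 28
f 27 7 24
f 28 24 8
f 27 24 28
f 10 33 29
f 33 9 25
f 29 25 2
f 33 25 29
f 44 43 46
f 44 46 45
f 46 43 47
f 46 47 45
f 47 43 48
f 47 48 45
f 48 43 49
f 48 49 45
f 49 43 50
f 49 50 45
f 50 43 51
f 50 51 45
f 51 43 52
f 51 52 45
f 52 43 44
f 52 44 45
f 54 56 53
f 57 54 53
f 53 56 55
f 55 57 53
f 54 60 56
f 58 54 57
f 58 60 54
f 56 60 55
f 59 57 55
f 55 60 59
f 59 58 57
f 60 58 59



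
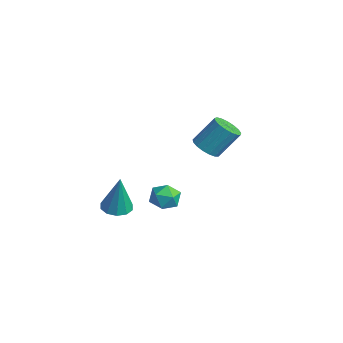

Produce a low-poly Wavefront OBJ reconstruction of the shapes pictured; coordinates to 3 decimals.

v 2.177 -0.048 -3.064
v 2.86 -0.257 -3.021
v 1.88 -0.863 -2.299
v 2.563 -1.072 -2.256
v 2.366 -0.438 -1.991
v 2.549 0.066 -2.464
v 2.191 -1.186 -2.856
v 2.374 -0.682 -3.329
v 2.868 -0.96 -2.893
v 2.976 -0.498 -2.359
v 1.764 -0.622 -2.961
v 1.872 -0.16 -2.427
v 1.289 -2.204 -3.376
v 1.742 -1.705 -3.464
v 1.611 -2.176 -1.564
v 1.366 -1.528 -3.4
v 0.961 -1.61 -3.326
v 0.68 -1.918 -3.272
v 0.632 -2.336 -3.257
v 0.835 -2.702 -3.288
v 1.211 -2.879 -3.352
v 1.617 -2.797 -3.425
v 1.897 -2.489 -3.48
v 1.945 -2.071 -3.494
v 0.075 2.511 -1.84
v 0.746 2.577 -2.029
v 0.996 3.475 -0.828
v 0.325 3.409 -0.64
v 0.593 2.83 -2.187
v 0.843 3.728 -0.986
v 0.322 3.01 -2.265
v 0.571 3.908 -1.064
v -0.006 3.076 -2.246
v 0.243 3.974 -1.045
v -0.316 3.012 -2.134
v -0.066 3.91 -0.933
v -0.535 2.833 -1.955
v -0.286 3.732 -0.754
v -0.615 2.581 -1.749
v -0.366 3.479 -0.549
v -0.537 2.313 -1.565
v -0.287 3.211 -0.364
v -0.318 2.09 -1.443
v -0.069 2.988 -0.243
v -0.01 1.963 -1.413
v 0.24 2.861 -0.212
v 0.319 1.962 -1.48
v 0.568 2.86 -0.28
v 0.591 2.087 -1.63
v 0.84 2.985 -0.43
v 0.745 2.309 -1.828
v 0.995 3.207 -0.628
f 1 12 6
f 1 6 2
f 1 2 8
f 1 8 11
f 1 11 12
f 2 6 10
f 6 12 5
f 12 11 3
f 11 8 7
f 8 2 9
f 4 10 5
f 4 5 3
f 4 3 7
f 4 7 9
f 4 9 10
f 5 10 6
f 3 5 12
f 7 3 11
f 9 7 8
f 10 9 2
f 14 13 16
f 14 16 15
f 16 13 17
f 16 17 15
f 17 13 18
f 17 18 15
f 18 13 19
f 18 19 15
f 19 13 20
f 19 20 15
f 20 13 21
f 20 21 15
f 21 13 22
f 21 22 15
f 22 13 23
f 22 23 15
f 23 13 24
f 23 24 15
f 24 13 14
f 24 14 15
f 26 25 29
f 26 29 27
f 27 29 30
f 27 30 28
f 29 25 31
f 29 31 30
f 30 31 32
f 30 32 28
f 31 25 33
f 31 33 32
f 32 33 34
f 32 34 28
f 33 25 35
f 33 35 34
f 34 35 36
f 34 36 28
f 35 25 37
f 35 37 36
f 36 37 38
f 36 38 28
f 37 25 39
f 37 39 38
f 38 39 40
f 38 40 28
f 39 25 41
f 39 41 40
f 40 41 42
f 40 42 28
f 41 25 43
f 41 43 42
f 42 43 44
f 42 44 28
f 43 25 45
f 43 45 44
f 44 45 46
f 44 46 28
f 45 25 47
f 45 47 46
f 46 47 48
f 46 48 28
f 47 25 49
f 47 49 48
f 48 49 50
f 48 50 28
f 49 25 51
f 49 51 50
f 50 51 52
f 50 52 28
f 51 25 26
f 51 26 52
f 52 26 27
f 52 27 28



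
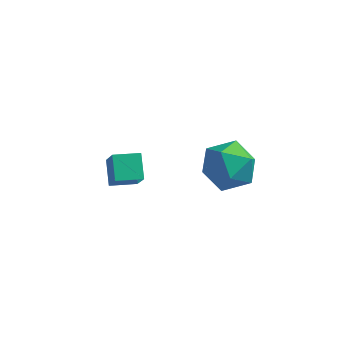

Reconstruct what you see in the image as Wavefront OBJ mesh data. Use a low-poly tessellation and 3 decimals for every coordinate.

v -1.913 2.638 -0.713
v -2.284 3.549 -0.061
v -2.382 3.292 -1.895
v -2.754 4.203 -1.243
v -0.906 3.137 -0.837
v -1.278 4.048 -0.185
v -1.376 3.791 -2.019
v -1.747 4.702 -1.367
v 1.659 2.609 2.468
v 2.322 3.219 1.726
v 2.918 1.201 2.434
v 3.581 1.811 1.692
v 3.465 2.165 2.798
v 2.687 3.035 2.819
v 2.553 1.385 1.341
v 1.775 2.255 1.362
v 2.874 2.462 1.029
v 3.438 2.945 1.93
v 1.802 1.475 2.23
v 2.366 1.958 3.131
f 2 4 1
f 5 2 1
f 1 4 3
f 3 5 1
f 2 8 4
f 6 2 5
f 6 8 2
f 4 8 3
f 7 5 3
f 3 8 7
f 7 6 5
f 8 6 7
f 9 20 14
f 9 14 10
f 9 10 16
f 9 16 19
f 9 19 20
f 10 14 18
f 14 20 13
f 20 19 11
f 19 16 15
f 16 10 17
f 12 18 13
f 12 13 11
f 12 11 15
f 12 15 17
f 12 17 18
f 13 18 14
f 11 13 20
f 15 11 19
f 17 15 16
f 18 17 10



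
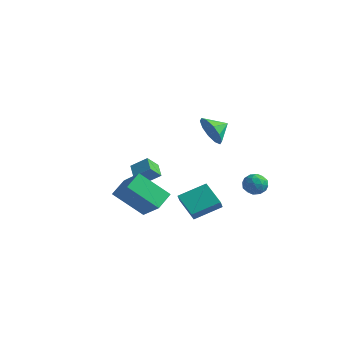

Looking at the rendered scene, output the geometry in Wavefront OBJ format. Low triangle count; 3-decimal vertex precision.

v 2.793 2.381 -0.936
v 3.257 2.868 -0.663
v 3.483 2.252 -1.877
v 3.947 2.739 -1.604
v 3.875 2.09 -1.288
v 3.448 2.17 -0.706
v 3.292 2.95 -1.834
v 2.865 3.03 -1.252
v 3.565 3.22 -1.218
v 3.925 2.688 -0.88
v 2.815 2.432 -1.66
v 3.175 1.9 -1.322
v 2.964 2.636 -0.717
v 3.776 2.484 -1.823
v 3.733 2.102 -1.637
v 4.006 2.389 -1.477
v 3.077 2.225 -0.743
v 3.349 2.512 -0.582
v 3.712 2.054 -0.949
v 3.391 2.608 -1.958
v 3.663 2.895 -1.797
v 2.734 2.731 -1.063
v 3.007 3.018 -0.903
v 3.028 3.066 -1.591
v 3.418 3.129 -0.883
v 3.824 3.053 -1.435
v 3.439 3.177 -1.571
v 3.188 3.224 -1.229
v 3.629 2.816 -0.684
v 4.035 2.74 -1.237
v 3.993 2.359 -1.051
v 3.742 2.406 -0.71
v 3.811 3.023 -1.01
v 2.705 2.38 -1.303
v 3.111 2.304 -1.856
v 2.998 2.714 -1.83
v 2.747 2.761 -1.489
v 2.916 2.067 -1.105
v 3.322 1.991 -1.657
v 3.552 1.896 -1.311
v 3.301 1.943 -0.969
v 2.929 2.097 -1.53
v -2.689 -1.789 -2.357
v -2.869 -0.692 -1.785
v -1.377 -0.813 -3.814
v -1.557 0.283 -3.241
v -1.303 -2.103 -1.319
v -1.483 -1.007 -0.746
v 0.009 -1.128 -2.775
v -0.171 -0.031 -2.203
v 1.868 -1.598 -1.491
v 2.651 -0.311 -0.819
v 3.083 -1.894 -2.338
v 3.866 -0.607 -1.665
v 2.154 -2.073 -0.915
v 2.937 -0.786 -0.242
v 3.369 -2.369 -1.761
v 4.152 -1.082 -1.089
v 1.045 1.727 2.162
v 1.554 1.878 1.314
v 1.395 2.653 2.538
v 0.989 2.12 1.244
v 0.446 2.212 1.524
v 0.132 2.118 2.048
v 0.166 1.875 2.615
v 0.536 1.575 3.009
v 1.1 1.333 3.079
v 1.643 1.241 2.799
v 1.958 1.335 2.275
v 1.924 1.579 1.708
v -3.847 1.06 -2.356
v -4.547 1.572 -1.921
v -3.748 1.814 -3.081
v -4.448 2.325 -2.645
v -3.072 1.575 -1.715
v -3.772 2.086 -1.279
v -2.973 2.328 -2.439
v -3.673 2.84 -2.004
f 1 38 17
f 38 12 41
f 17 41 6
f 38 41 17
f 1 17 13
f 17 6 18
f 13 18 2
f 17 18 13
f 1 13 22
f 13 2 23
f 22 23 8
f 13 23 22
f 1 22 34
f 22 8 37
f 34 37 11
f 22 37 34
f 1 34 38
f 34 11 42
f 38 42 12
f 34 42 38
f 2 18 29
f 18 6 32
f 29 32 10
f 18 32 29
f 6 41 19
f 41 12 40
f 19 40 5
f 41 40 19
f 12 42 39
f 42 11 35
f 39 35 3
f 42 35 39
f 11 37 36
f 37 8 24
f 36 24 7
f 37 24 36
f 8 23 28
f 23 2 25
f 28 25 9
f 23 25 28
f 4 30 16
f 30 10 31
f 16 31 5
f 30 31 16
f 4 16 14
f 16 5 15
f 14 15 3
f 16 15 14
f 4 14 21
f 14 3 20
f 21 20 7
f 14 20 21
f 4 21 26
f 21 7 27
f 26 27 9
f 21 27 26
f 4 26 30
f 26 9 33
f 30 33 10
f 26 33 30
f 5 31 19
f 31 10 32
f 19 32 6
f 31 32 19
f 3 15 39
f 15 5 40
f 39 40 12
f 15 40 39
f 7 20 36
f 20 3 35
f 36 35 11
f 20 35 36
f 9 27 28
f 27 7 24
f 28 24 8
f 27 24 28
f 10 33 29
f 33 9 25
f 29 25 2
f 33 25 29
f 44 46 43
f 47 44 43
f 43 46 45
f 45 47 43
f 44 50 46
f 48 44 47
f 48 50 44
f 46 50 45
f 49 47 45
f 45 50 49
f 49 48 47
f 50 48 49
f 52 54 51
f 55 52 51
f 51 54 53
f 53 55 51
f 52 58 54
f 56 52 55
f 56 58 52
f 54 58 53
f 57 55 53
f 53 58 57
f 57 56 55
f 58 56 57
f 60 59 62
f 60 62 61
f 62 59 63
f 62 63 61
f 63 59 64
f 63 64 61
f 64 59 65
f 64 65 61
f 65 59 66
f 65 66 61
f 66 59 67
f 66 67 61
f 67 59 68
f 67 68 61
f 68 59 69
f 68 69 61
f 69 59 70
f 69 70 61
f 70 59 60
f 70 60 61
f 72 74 71
f 75 72 71
f 71 74 73
f 73 75 71
f 72 78 74
f 76 72 75
f 76 78 72
f 74 78 73
f 77 75 73
f 73 78 77
f 77 76 75
f 78 76 77



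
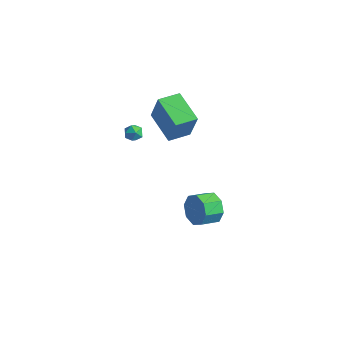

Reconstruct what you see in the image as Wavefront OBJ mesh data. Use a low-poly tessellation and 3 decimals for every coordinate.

v -3.711 -1.531 3.032
v -3.021 -1.656 4.938
v -3.3 -0.162 2.973
v -2.61 -0.288 4.878
v -1.75 -2.152 2.282
v -1.06 -2.278 4.187
v -1.339 -0.784 2.222
v -0.649 -0.909 4.128
v -3.119 -2.911 2.717
v -2.664 -3.332 2.833
v -3.816 -3.568 3.067
v -3.361 -3.989 3.183
v -3.399 -3.463 3.528
v -2.968 -3.056 3.312
v -3.512 -3.844 2.588
v -3.081 -3.437 2.372
v -2.906 -3.908 2.753
v -2.837 -3.673 3.334
v -3.643 -3.227 2.566
v -3.574 -2.992 3.147
v 0.329 -0.653 -3.641
v 0.894 -0.524 -2.73
v 0.577 -1.699 -2.368
v 0.011 -1.827 -3.279
v 0.107 -0.286 -2.65
v -0.211 -1.461 -2.287
v -0.551 -0.263 -3.15
v -0.868 -1.438 -2.788
v -0.693 -0.468 -3.938
v -1.011 -1.643 -3.576
v -0.237 -0.781 -4.552
v -0.554 -1.956 -4.19
v 0.551 -1.019 -4.633
v 0.233 -2.194 -4.27
v 1.208 -1.042 -4.132
v 0.891 -2.217 -3.77
v 1.351 -0.837 -3.344
v 1.033 -2.012 -2.982
f 2 4 1
f 5 2 1
f 1 4 3
f 3 5 1
f 2 8 4
f 6 2 5
f 6 8 2
f 4 8 3
f 7 5 3
f 3 8 7
f 7 6 5
f 8 6 7
f 9 20 14
f 9 14 10
f 9 10 16
f 9 16 19
f 9 19 20
f 10 14 18
f 14 20 13
f 20 19 11
f 19 16 15
f 16 10 17
f 12 18 13
f 12 13 11
f 12 11 15
f 12 15 17
f 12 17 18
f 13 18 14
f 11 13 20
f 15 11 19
f 17 15 16
f 18 17 10
f 22 21 25
f 22 25 23
f 23 25 26
f 23 26 24
f 25 21 27
f 25 27 26
f 26 27 28
f 26 28 24
f 27 21 29
f 27 29 28
f 28 29 30
f 28 30 24
f 29 21 31
f 29 31 30
f 30 31 32
f 30 32 24
f 31 21 33
f 31 33 32
f 32 33 34
f 32 34 24
f 33 21 35
f 33 35 34
f 34 35 36
f 34 36 24
f 35 21 37
f 35 37 36
f 36 37 38
f 36 38 24
f 37 21 22
f 37 22 38
f 38 22 23
f 38 23 24



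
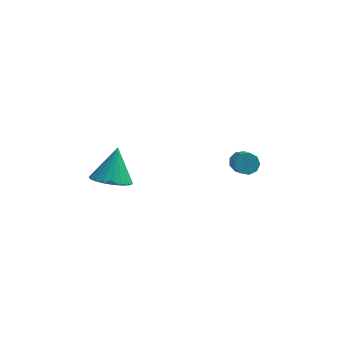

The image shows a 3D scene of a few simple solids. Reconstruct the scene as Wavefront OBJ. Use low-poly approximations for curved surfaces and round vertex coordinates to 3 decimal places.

v 2.159 -0.512 -0.213
v 2.705 -0.466 -0.256
v 2.948 -2.002 1.169
v 2.401 -2.048 1.213
v 2.578 -0.236 0.013
v 2.82 -1.772 1.439
v 2.254 -0.135 0.177
v 2.497 -1.672 1.602
v 1.886 -0.211 0.158
v 2.129 -1.747 1.584
v 1.645 -0.427 -0.034
v 1.888 -1.963 1.392
v 1.645 -0.683 -0.31
v 1.888 -2.219 1.116
v 1.885 -0.859 -0.54
v 2.128 -2.395 0.885
v 2.253 -0.872 -0.617
v 2.496 -2.409 0.808
v 2.577 -0.717 -0.505
v 2.82 -2.253 0.921
v -3.17 -4.015 1.743
v -2.415 -4.504 1.938
v -2.93 -3.105 3.097
v -2.273 -4.222 1.723
v -2.286 -3.903 1.511
v -2.452 -3.604 1.339
v -2.742 -3.376 1.237
v -3.106 -3.259 1.223
v -3.481 -3.272 1.298
v -3.802 -3.414 1.45
v -4.014 -3.66 1.653
v -4.079 -3.967 1.871
v -3.988 -4.283 2.067
v -3.755 -4.552 2.207
v -3.421 -4.729 2.267
v -3.043 -4.782 2.236
v -2.688 -4.702 2.119
f 2 1 5
f 2 5 3
f 3 5 6
f 3 6 4
f 5 1 7
f 5 7 6
f 6 7 8
f 6 8 4
f 7 1 9
f 7 9 8
f 8 9 10
f 8 10 4
f 9 1 11
f 9 11 10
f 10 11 12
f 10 12 4
f 11 1 13
f 11 13 12
f 12 13 14
f 12 14 4
f 13 1 15
f 13 15 14
f 14 15 16
f 14 16 4
f 15 1 17
f 15 17 16
f 16 17 18
f 16 18 4
f 17 1 19
f 17 19 18
f 18 19 20
f 18 20 4
f 19 1 2
f 19 2 20
f 20 2 3
f 20 3 4
f 22 21 24
f 22 24 23
f 24 21 25
f 24 25 23
f 25 21 26
f 25 26 23
f 26 21 27
f 26 27 23
f 27 21 28
f 27 28 23
f 28 21 29
f 28 29 23
f 29 21 30
f 29 30 23
f 30 21 31
f 30 31 23
f 31 21 32
f 31 32 23
f 32 21 33
f 32 33 23
f 33 21 34
f 33 34 23
f 34 21 35
f 34 35 23
f 35 21 36
f 35 36 23
f 36 21 37
f 36 37 23
f 37 21 22
f 37 22 23



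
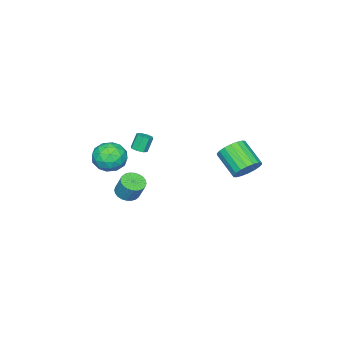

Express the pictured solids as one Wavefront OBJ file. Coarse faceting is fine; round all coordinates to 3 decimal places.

v -1.634 4.697 0.864
v -0.745 4.245 0.65
v -1.256 2.692 1.801
v -2.146 3.143 2.016
v -0.648 4.488 1.02
v -1.159 2.935 2.172
v -0.747 4.772 1.36
v -1.258 3.219 2.512
v -1.021 5.042 1.602
v -1.532 3.488 2.754
v -1.416 5.243 1.698
v -1.927 3.689 2.849
v -1.855 5.336 1.628
v -2.366 3.782 2.78
v -2.25 5.302 1.407
v -2.761 3.749 2.559
v -2.524 5.148 1.079
v -3.035 3.595 2.23
v -2.621 4.905 0.708
v -3.132 3.352 1.86
v -2.522 4.621 0.368
v -3.033 3.068 1.52
v -2.248 4.352 0.126
v -2.759 2.798 1.278
v -1.853 4.151 0.031
v -2.364 2.597 1.182
v -1.414 4.058 0.1
v -1.925 2.504 1.252
v -1.019 4.091 0.321
v -1.53 2.538 1.473
v -1.971 -3.707 -0.399
v -1.467 -3.519 -0.209
v -1.926 -3.385 0.87
v -2.429 -3.573 0.679
v -1.721 -3.196 -0.357
v -2.18 -3.062 0.722
v -2.121 -3.173 -0.53
v -2.58 -3.039 0.549
v -2.433 -3.462 -0.626
v -2.892 -3.328 0.452
v -2.474 -3.895 -0.59
v -2.933 -3.761 0.489
v -2.22 -4.218 -0.442
v -2.679 -4.084 0.637
v -1.82 -4.241 -0.269
v -2.279 -4.107 0.81
v -1.508 -3.952 -0.172
v -1.967 -3.818 0.906
v -0.259 -3.645 0.099
v 0.441 -3.042 0.895
v 1.279 -4.778 -0.395
v 1.979 -4.175 0.401
v 1.087 -4.904 0.802
v 0.136 -4.204 1.108
v 1.584 -3.616 -0.608
v 0.633 -2.916 -0.302
v 1.579 -3.024 0.459
v 1.273 -3.821 1.33
v 0.447 -3.999 -0.83
v 0.141 -4.796 0.041
v -0.044 -3.244 0.54
v 1.764 -4.576 -0.04
v 1.24 -5.005 0.195
v 1.651 -4.65 0.664
v -0.223 -3.927 0.665
v 0.188 -3.573 1.134
v 0.568 -4.667 1.079
v 1.532 -4.247 -0.634
v 1.943 -3.893 -0.165
v 0.069 -3.17 -0.164
v 0.48 -2.815 0.305
v 1.152 -3.153 -0.579
v 1.036 -2.879 0.752
v 1.941 -3.545 0.462
v 1.708 -3.216 -0.131
v 1.149 -2.805 0.048
v 0.856 -3.347 1.264
v 1.76 -4.013 0.974
v 1.236 -4.442 1.21
v 0.677 -4.03 1.389
v 1.525 -3.337 1.008
v -0.04 -3.807 -0.474
v 0.864 -4.473 -0.764
v 1.043 -3.79 -0.889
v 0.484 -3.378 -0.71
v -0.221 -4.275 0.038
v 0.684 -4.941 -0.252
v 0.571 -5.015 0.452
v 0.012 -4.604 0.631
v 0.195 -4.483 -0.508
v 1.046 -2.441 -2.328
v 1.766 -2.841 -2.233
v 1.955 -2.2 -0.958
v 1.234 -1.799 -1.052
v 1.863 -2.571 -2.383
v 2.052 -1.93 -1.108
v 1.836 -2.281 -2.525
v 2.025 -1.64 -1.25
v 1.688 -2.015 -2.637
v 1.877 -1.374 -1.361
v 1.442 -1.814 -2.701
v 1.631 -1.173 -1.426
v 1.136 -1.709 -2.709
v 1.325 -1.068 -1.433
v 0.816 -1.715 -2.659
v 1.005 -1.074 -1.383
v 0.531 -1.831 -2.558
v 0.72 -1.19 -1.282
v 0.325 -2.04 -2.422
v 0.514 -1.399 -1.147
v 0.228 -2.31 -2.272
v 0.417 -1.669 -0.997
v 0.255 -2.6 -2.13
v 0.444 -1.959 -0.855
v 0.403 -2.866 -2.019
v 0.592 -2.225 -0.743
v 0.649 -3.067 -1.954
v 0.838 -2.426 -0.679
v 0.955 -3.172 -1.947
v 1.144 -2.531 -0.671
v 1.275 -3.166 -1.997
v 1.464 -2.525 -0.721
v 1.56 -3.05 -2.098
v 1.749 -2.409 -0.822
f 2 1 5
f 2 5 3
f 3 5 6
f 3 6 4
f 5 1 7
f 5 7 6
f 6 7 8
f 6 8 4
f 7 1 9
f 7 9 8
f 8 9 10
f 8 10 4
f 9 1 11
f 9 11 10
f 10 11 12
f 10 12 4
f 11 1 13
f 11 13 12
f 12 13 14
f 12 14 4
f 13 1 15
f 13 15 14
f 14 15 16
f 14 16 4
f 15 1 17
f 15 17 16
f 16 17 18
f 16 18 4
f 17 1 19
f 17 19 18
f 18 19 20
f 18 20 4
f 19 1 21
f 19 21 20
f 20 21 22
f 20 22 4
f 21 1 23
f 21 23 22
f 22 23 24
f 22 24 4
f 23 1 25
f 23 25 24
f 24 25 26
f 24 26 4
f 25 1 27
f 25 27 26
f 26 27 28
f 26 28 4
f 27 1 29
f 27 29 28
f 28 29 30
f 28 30 4
f 29 1 2
f 29 2 30
f 30 2 3
f 30 3 4
f 32 31 35
f 32 35 33
f 33 35 36
f 33 36 34
f 35 31 37
f 35 37 36
f 36 37 38
f 36 38 34
f 37 31 39
f 37 39 38
f 38 39 40
f 38 40 34
f 39 31 41
f 39 41 40
f 40 41 42
f 40 42 34
f 41 31 43
f 41 43 42
f 42 43 44
f 42 44 34
f 43 31 45
f 43 45 44
f 44 45 46
f 44 46 34
f 45 31 47
f 45 47 46
f 46 47 48
f 46 48 34
f 47 31 32
f 47 32 48
f 48 32 33
f 48 33 34
f 49 86 65
f 86 60 89
f 65 89 54
f 86 89 65
f 49 65 61
f 65 54 66
f 61 66 50
f 65 66 61
f 49 61 70
f 61 50 71
f 70 71 56
f 61 71 70
f 49 70 82
f 70 56 85
f 82 85 59
f 70 85 82
f 49 82 86
f 82 59 90
f 86 90 60
f 82 90 86
f 50 66 77
f 66 54 80
f 77 80 58
f 66 80 77
f 54 89 67
f 89 60 88
f 67 88 53
f 89 88 67
f 60 90 87
f 90 59 83
f 87 83 51
f 90 83 87
f 59 85 84
f 85 56 72
f 84 72 55
f 85 72 84
f 56 71 76
f 71 50 73
f 76 73 57
f 71 73 76
f 52 78 64
f 78 58 79
f 64 79 53
f 78 79 64
f 52 64 62
f 64 53 63
f 62 63 51
f 64 63 62
f 52 62 69
f 62 51 68
f 69 68 55
f 62 68 69
f 52 69 74
f 69 55 75
f 74 75 57
f 69 75 74
f 52 74 78
f 74 57 81
f 78 81 58
f 74 81 78
f 53 79 67
f 79 58 80
f 67 80 54
f 79 80 67
f 51 63 87
f 63 53 88
f 87 88 60
f 63 88 87
f 55 68 84
f 68 51 83
f 84 83 59
f 68 83 84
f 57 75 76
f 75 55 72
f 76 72 56
f 75 72 76
f 58 81 77
f 81 57 73
f 77 73 50
f 81 73 77
f 92 91 95
f 92 95 93
f 93 95 96
f 93 96 94
f 95 91 97
f 95 97 96
f 96 97 98
f 96 98 94
f 97 91 99
f 97 99 98
f 98 99 100
f 98 100 94
f 99 91 101
f 99 101 100
f 100 101 102
f 100 102 94
f 101 91 103
f 101 103 102
f 102 103 104
f 102 104 94
f 103 91 105
f 103 105 104
f 104 105 106
f 104 106 94
f 105 91 107
f 105 107 106
f 106 107 108
f 106 108 94
f 107 91 109
f 107 109 108
f 108 109 110
f 108 110 94
f 109 91 111
f 109 111 110
f 110 111 112
f 110 112 94
f 111 91 113
f 111 113 112
f 112 113 114
f 112 114 94
f 113 91 115
f 113 115 114
f 114 115 116
f 114 116 94
f 115 91 117
f 115 117 116
f 116 117 118
f 116 118 94
f 117 91 119
f 117 119 118
f 118 119 120
f 118 120 94
f 119 91 121
f 119 121 120
f 120 121 122
f 120 122 94
f 121 91 123
f 121 123 122
f 122 123 124
f 122 124 94
f 123 91 92
f 123 92 124
f 124 92 93
f 124 93 94



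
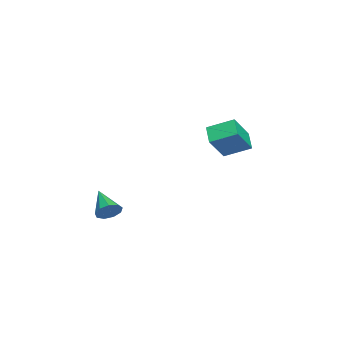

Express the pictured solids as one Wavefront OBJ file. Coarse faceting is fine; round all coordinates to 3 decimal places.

v 4.468 -2.424 -0.391
v 4.936 -2.783 0.003
v 3.212 -3.156 0.431
v 4.829 -2.36 0.217
v 4.553 -1.967 0.146
v 4.237 -1.787 -0.176
v 4.029 -1.906 -0.599
v 4.026 -2.266 -0.925
v 4.23 -2.7 -1
v 4.545 -3.005 -0.791
v 4.824 -3.038 -0.395
v -3.46 2.096 1.378
v -2.394 1.462 2.791
v -3.463 3.555 2.035
v -2.396 2.921 3.447
v -2.464 2.379 0.753
v -1.397 1.745 2.165
v -2.466 3.838 1.409
v -1.4 3.204 2.822
f 2 1 4
f 2 4 3
f 4 1 5
f 4 5 3
f 5 1 6
f 5 6 3
f 6 1 7
f 6 7 3
f 7 1 8
f 7 8 3
f 8 1 9
f 8 9 3
f 9 1 10
f 9 10 3
f 10 1 11
f 10 11 3
f 11 1 2
f 11 2 3
f 13 15 12
f 16 13 12
f 12 15 14
f 14 16 12
f 13 19 15
f 17 13 16
f 17 19 13
f 15 19 14
f 18 16 14
f 14 19 18
f 18 17 16
f 19 17 18



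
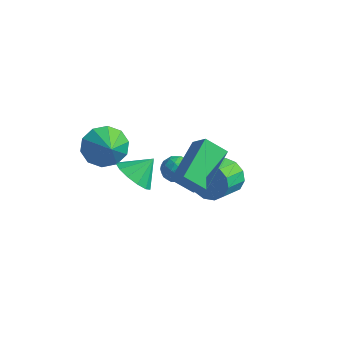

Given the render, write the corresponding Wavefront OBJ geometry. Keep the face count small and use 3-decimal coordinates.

v 2.673 -3.518 1.604
v 2.253 -1.641 2.495
v 1.932 -3.379 0.962
v 1.512 -1.502 1.854
v 3.388 -3.018 0.886
v 2.968 -1.141 1.778
v 2.647 -2.879 0.245
v 2.227 -1.002 1.136
v 1.222 1.045 -1.933
v 1.671 0.84 -2.697
v 1.788 -0.411 -2.292
v 1.338 -0.205 -1.527
v 2.025 0.984 -2.355
v 2.142 -0.267 -1.95
v 2.124 1.147 -1.879
v 2.241 -0.104 -1.474
v 1.937 1.278 -1.42
v 2.054 0.027 -1.015
v 1.522 1.335 -1.124
v 1.639 0.084 -0.719
v 1.012 1.3 -1.084
v 1.129 0.05 -0.679
v 0.569 1.185 -1.314
v 0.686 -0.066 -0.909
v 0.332 1.025 -1.74
v 0.449 -0.226 -1.335
v 0.378 0.871 -2.227
v 0.495 -0.38 -1.822
v 0.692 0.773 -2.621
v 0.809 -0.478 -2.216
v 1.174 0.761 -2.796
v 1.291 -0.489 -2.391
v -2.622 -2.034 -0.122
v -1.916 -1.469 -0.615
v -1.758 -2.606 0.462
v -2.074 -1.163 -0.08
v -2.442 -1.189 0.439
v -2.878 -1.538 0.744
v -3.217 -2.076 0.718
v -3.329 -2.598 0.371
v -3.171 -2.905 -0.164
v -2.803 -2.878 -0.683
v -2.366 -2.53 -0.988
v -2.027 -1.991 -0.962
v -0.133 -3.18 -0.004
v 0.56 -3.761 0.216
v 0.273 -2.4 0.784
v 0.738 -3.46 -0.174
v 0.64 -3.07 -0.51
v 0.296 -2.715 -0.685
v -0.184 -2.507 -0.644
v -0.647 -2.514 -0.399
v -0.947 -2.732 -0.029
v -0.988 -3.092 0.349
v -0.758 -3.48 0.616
v -0.329 -3.773 0.685
v 0.162 -3.878 0.536
v -1.881 2.468 -3.752
v -1.316 2.007 -3.654
v -2.644 1.573 -3.566
v -2.079 1.112 -3.468
v -2.217 1.635 -2.97
v -1.746 2.189 -3.085
v -2.214 1.391 -4.135
v -1.743 1.945 -4.25
v -1.522 1.342 -3.891
v -1.523 1.492 -3.171
v -2.437 2.088 -4.049
v -2.438 2.238 -3.329
v -1.532 2.317 -3.719
v -2.428 1.263 -3.501
v -2.509 1.571 -3.208
v -2.177 1.3 -3.15
v -1.784 2.423 -3.384
v -1.452 2.152 -3.327
v -1.981 1.933 -2.925
v -2.508 1.428 -3.893
v -2.176 1.157 -3.836
v -1.783 2.28 -4.07
v -1.451 2.009 -4.012
v -1.979 1.647 -4.295
v -1.32 1.654 -3.801
v -1.769 1.128 -3.692
v -1.848 1.292 -4.084
v -1.571 1.618 -4.152
v -1.321 1.743 -3.378
v -1.769 1.216 -3.269
v -1.851 1.524 -2.976
v -1.574 1.849 -3.043
v -1.442 1.352 -3.517
v -2.191 2.364 -3.951
v -2.639 1.837 -3.842
v -2.386 1.731 -4.177
v -2.109 2.056 -4.244
v -2.191 2.452 -3.528
v -2.64 1.926 -3.419
v -2.389 1.962 -3.068
v -2.112 2.288 -3.136
v -2.518 2.228 -3.703
f 2 4 1
f 5 2 1
f 1 4 3
f 3 5 1
f 2 8 4
f 6 2 5
f 6 8 2
f 4 8 3
f 7 5 3
f 3 8 7
f 7 6 5
f 8 6 7
f 10 9 13
f 10 13 11
f 11 13 14
f 11 14 12
f 13 9 15
f 13 15 14
f 14 15 16
f 14 16 12
f 15 9 17
f 15 17 16
f 16 17 18
f 16 18 12
f 17 9 19
f 17 19 18
f 18 19 20
f 18 20 12
f 19 9 21
f 19 21 20
f 20 21 22
f 20 22 12
f 21 9 23
f 21 23 22
f 22 23 24
f 22 24 12
f 23 9 25
f 23 25 24
f 24 25 26
f 24 26 12
f 25 9 27
f 25 27 26
f 26 27 28
f 26 28 12
f 27 9 29
f 27 29 28
f 28 29 30
f 28 30 12
f 29 9 31
f 29 31 30
f 30 31 32
f 30 32 12
f 31 9 10
f 31 10 32
f 32 10 11
f 32 11 12
f 34 33 36
f 34 36 35
f 36 33 37
f 36 37 35
f 37 33 38
f 37 38 35
f 38 33 39
f 38 39 35
f 39 33 40
f 39 40 35
f 40 33 41
f 40 41 35
f 41 33 42
f 41 42 35
f 42 33 43
f 42 43 35
f 43 33 44
f 43 44 35
f 44 33 34
f 44 34 35
f 46 45 48
f 46 48 47
f 48 45 49
f 48 49 47
f 49 45 50
f 49 50 47
f 50 45 51
f 50 51 47
f 51 45 52
f 51 52 47
f 52 45 53
f 52 53 47
f 53 45 54
f 53 54 47
f 54 45 55
f 54 55 47
f 55 45 56
f 55 56 47
f 56 45 57
f 56 57 47
f 57 45 46
f 57 46 47
f 58 95 74
f 95 69 98
f 74 98 63
f 95 98 74
f 58 74 70
f 74 63 75
f 70 75 59
f 74 75 70
f 58 70 79
f 70 59 80
f 79 80 65
f 70 80 79
f 58 79 91
f 79 65 94
f 91 94 68
f 79 94 91
f 58 91 95
f 91 68 99
f 95 99 69
f 91 99 95
f 59 75 86
f 75 63 89
f 86 89 67
f 75 89 86
f 63 98 76
f 98 69 97
f 76 97 62
f 98 97 76
f 69 99 96
f 99 68 92
f 96 92 60
f 99 92 96
f 68 94 93
f 94 65 81
f 93 81 64
f 94 81 93
f 65 80 85
f 80 59 82
f 85 82 66
f 80 82 85
f 61 87 73
f 87 67 88
f 73 88 62
f 87 88 73
f 61 73 71
f 73 62 72
f 71 72 60
f 73 72 71
f 61 71 78
f 71 60 77
f 78 77 64
f 71 77 78
f 61 78 83
f 78 64 84
f 83 84 66
f 78 84 83
f 61 83 87
f 83 66 90
f 87 90 67
f 83 90 87
f 62 88 76
f 88 67 89
f 76 89 63
f 88 89 76
f 60 72 96
f 72 62 97
f 96 97 69
f 72 97 96
f 64 77 93
f 77 60 92
f 93 92 68
f 77 92 93
f 66 84 85
f 84 64 81
f 85 81 65
f 84 81 85
f 67 90 86
f 90 66 82
f 86 82 59
f 90 82 86

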